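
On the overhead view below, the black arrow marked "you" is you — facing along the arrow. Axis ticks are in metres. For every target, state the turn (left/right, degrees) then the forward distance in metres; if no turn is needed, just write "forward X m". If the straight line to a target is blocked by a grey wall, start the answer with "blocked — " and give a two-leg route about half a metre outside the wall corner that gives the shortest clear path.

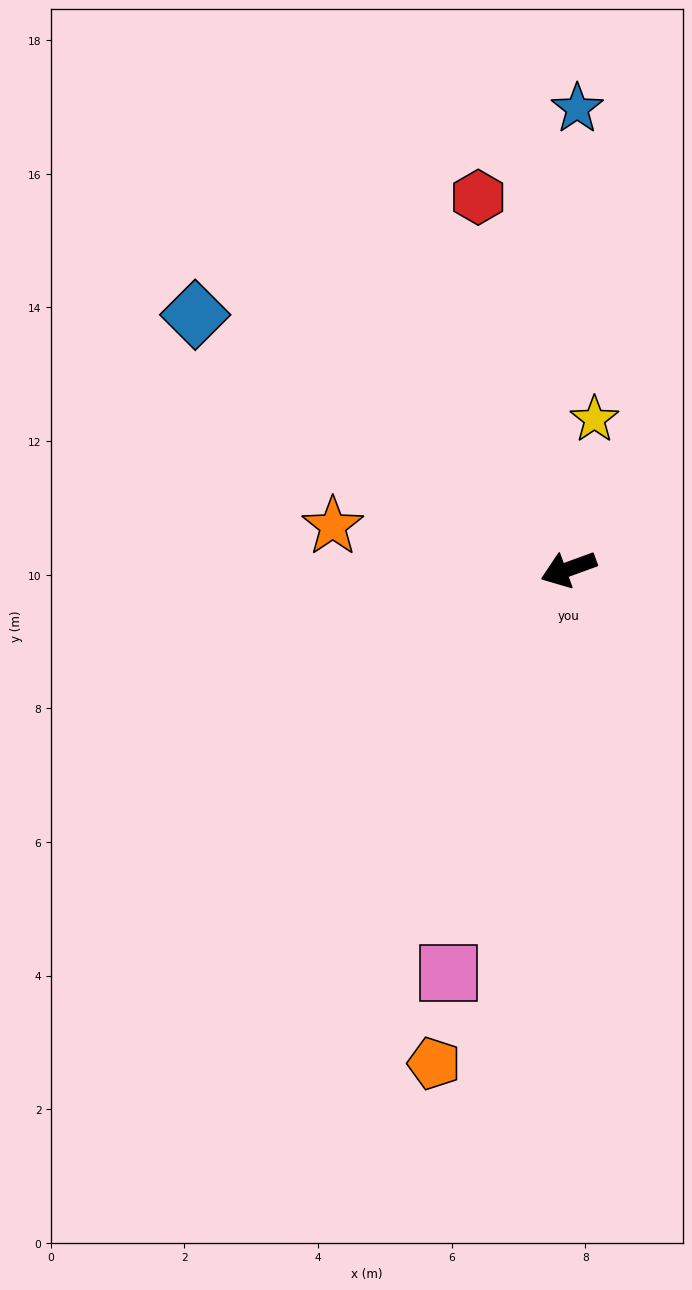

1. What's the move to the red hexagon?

turn right 96°, forward 5.7 m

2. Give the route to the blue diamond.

turn right 54°, forward 6.8 m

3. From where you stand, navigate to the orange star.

turn right 30°, forward 3.6 m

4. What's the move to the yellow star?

turn right 120°, forward 2.3 m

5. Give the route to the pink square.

turn left 53°, forward 6.3 m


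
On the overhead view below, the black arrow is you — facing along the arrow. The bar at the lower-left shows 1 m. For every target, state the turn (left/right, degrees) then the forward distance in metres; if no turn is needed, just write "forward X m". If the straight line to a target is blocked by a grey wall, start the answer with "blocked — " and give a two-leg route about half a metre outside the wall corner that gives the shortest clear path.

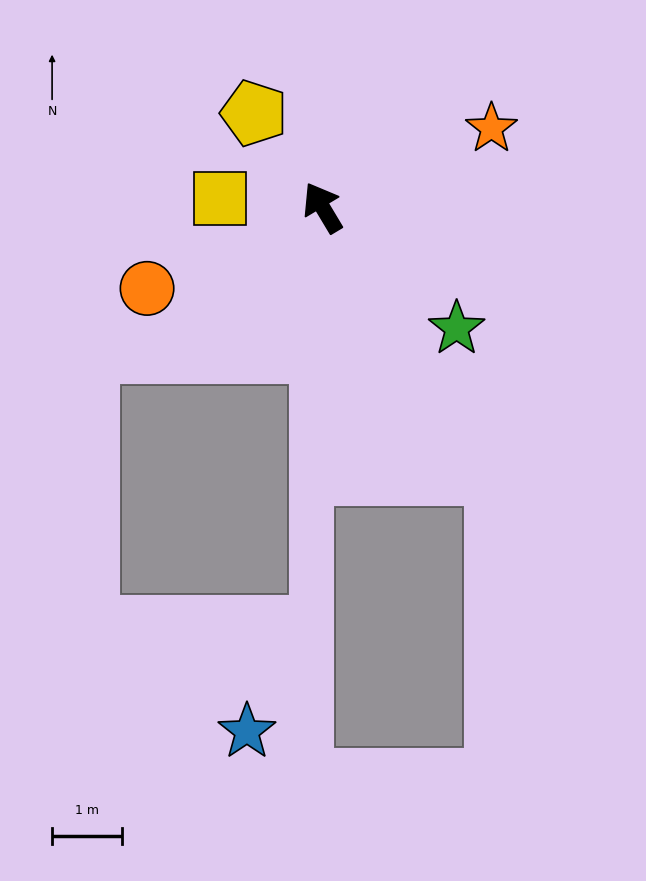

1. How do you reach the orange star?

turn right 96°, forward 2.7 m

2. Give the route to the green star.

turn right 163°, forward 2.6 m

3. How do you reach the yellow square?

turn left 54°, forward 1.5 m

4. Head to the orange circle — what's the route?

turn left 84°, forward 2.8 m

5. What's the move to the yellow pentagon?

turn left 5°, forward 1.7 m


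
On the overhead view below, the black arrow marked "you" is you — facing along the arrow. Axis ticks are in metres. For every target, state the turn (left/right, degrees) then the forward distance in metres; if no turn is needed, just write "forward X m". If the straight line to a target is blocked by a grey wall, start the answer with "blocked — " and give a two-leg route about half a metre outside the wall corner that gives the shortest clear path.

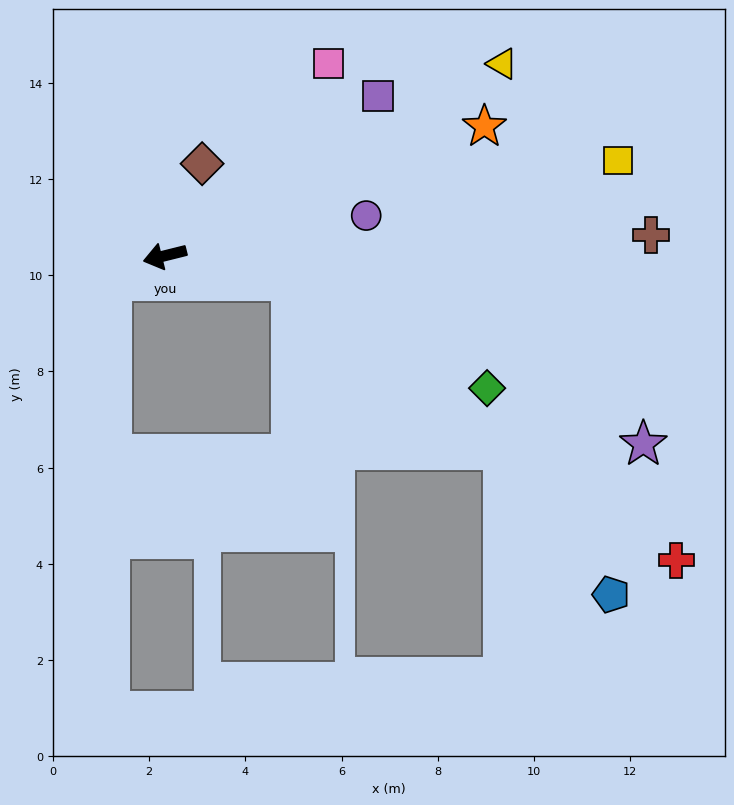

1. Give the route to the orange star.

turn right 172°, forward 7.2 m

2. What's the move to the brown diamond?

turn right 126°, forward 2.1 m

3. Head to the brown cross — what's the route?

turn left 168°, forward 10.1 m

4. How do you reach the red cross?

blocked — turn left 155°, forward 2.7 m, then turn right 25°, forward 9.9 m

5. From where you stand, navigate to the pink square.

turn right 144°, forward 5.2 m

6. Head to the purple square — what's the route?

turn right 157°, forward 5.5 m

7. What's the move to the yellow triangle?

turn right 164°, forward 8.1 m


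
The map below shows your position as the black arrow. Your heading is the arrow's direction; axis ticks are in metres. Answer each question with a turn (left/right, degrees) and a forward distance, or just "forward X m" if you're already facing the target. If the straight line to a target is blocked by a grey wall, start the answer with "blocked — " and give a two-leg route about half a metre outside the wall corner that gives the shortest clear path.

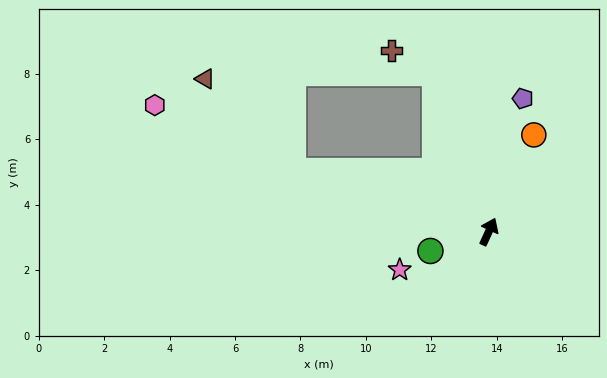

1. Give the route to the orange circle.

forward 3.3 m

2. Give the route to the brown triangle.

blocked — turn left 98°, forward 6.3 m, then turn right 30°, forward 3.9 m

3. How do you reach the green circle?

turn left 133°, forward 1.9 m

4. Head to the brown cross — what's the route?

blocked — turn left 43°, forward 5.1 m, then turn left 45°, forward 1.5 m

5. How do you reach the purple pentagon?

turn left 10°, forward 4.2 m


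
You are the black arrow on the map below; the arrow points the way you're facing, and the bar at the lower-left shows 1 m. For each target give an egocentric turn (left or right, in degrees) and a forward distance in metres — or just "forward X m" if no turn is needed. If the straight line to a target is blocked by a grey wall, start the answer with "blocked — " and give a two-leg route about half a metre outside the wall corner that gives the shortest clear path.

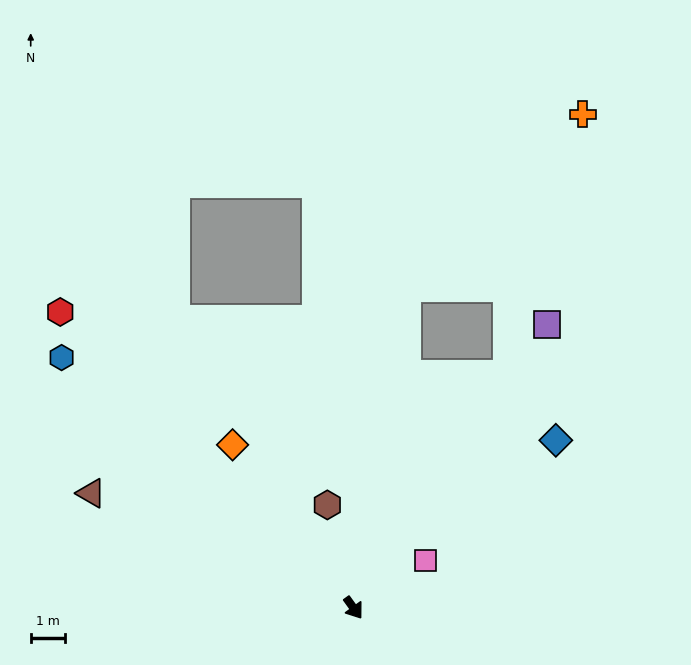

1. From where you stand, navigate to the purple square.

turn left 110°, forward 9.9 m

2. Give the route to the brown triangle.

turn right 149°, forward 8.3 m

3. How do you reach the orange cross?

blocked — turn left 135°, forward 9.4 m, then turn right 36°, forward 7.2 m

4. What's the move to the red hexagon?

turn right 171°, forward 12.0 m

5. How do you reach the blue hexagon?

turn right 166°, forward 11.1 m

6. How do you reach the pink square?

turn left 87°, forward 2.5 m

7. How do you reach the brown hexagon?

turn left 158°, forward 3.1 m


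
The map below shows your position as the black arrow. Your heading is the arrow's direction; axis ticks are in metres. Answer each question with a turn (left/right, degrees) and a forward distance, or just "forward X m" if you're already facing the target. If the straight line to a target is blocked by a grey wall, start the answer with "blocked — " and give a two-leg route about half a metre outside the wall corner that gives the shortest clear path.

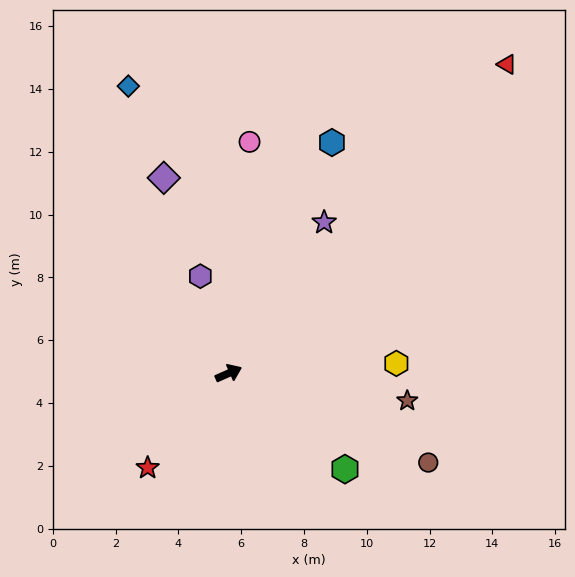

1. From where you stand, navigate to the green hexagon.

turn right 63°, forward 4.8 m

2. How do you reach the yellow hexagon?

turn right 20°, forward 5.4 m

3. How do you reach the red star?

turn right 154°, forward 4.0 m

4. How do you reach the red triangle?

turn left 24°, forward 13.2 m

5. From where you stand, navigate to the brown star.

turn right 33°, forward 5.8 m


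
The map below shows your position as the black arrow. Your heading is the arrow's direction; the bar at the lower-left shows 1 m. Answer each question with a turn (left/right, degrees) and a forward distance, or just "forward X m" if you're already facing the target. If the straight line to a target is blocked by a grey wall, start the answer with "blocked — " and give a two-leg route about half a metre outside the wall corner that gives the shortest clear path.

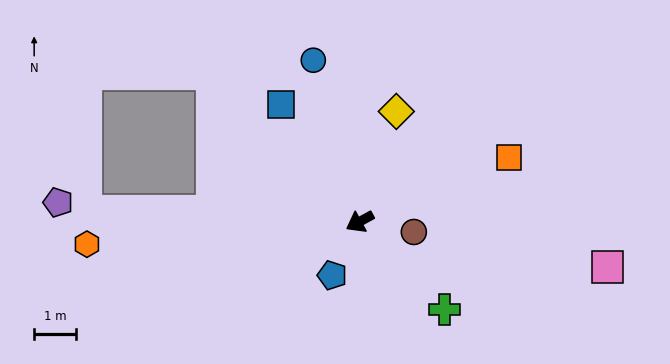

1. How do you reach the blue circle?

turn right 103°, forward 4.0 m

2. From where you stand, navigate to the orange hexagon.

turn right 24°, forward 6.6 m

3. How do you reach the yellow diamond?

turn right 137°, forward 2.8 m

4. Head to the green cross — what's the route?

turn left 105°, forward 2.9 m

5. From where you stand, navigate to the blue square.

turn right 85°, forward 3.4 m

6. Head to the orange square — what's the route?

turn left 175°, forward 3.9 m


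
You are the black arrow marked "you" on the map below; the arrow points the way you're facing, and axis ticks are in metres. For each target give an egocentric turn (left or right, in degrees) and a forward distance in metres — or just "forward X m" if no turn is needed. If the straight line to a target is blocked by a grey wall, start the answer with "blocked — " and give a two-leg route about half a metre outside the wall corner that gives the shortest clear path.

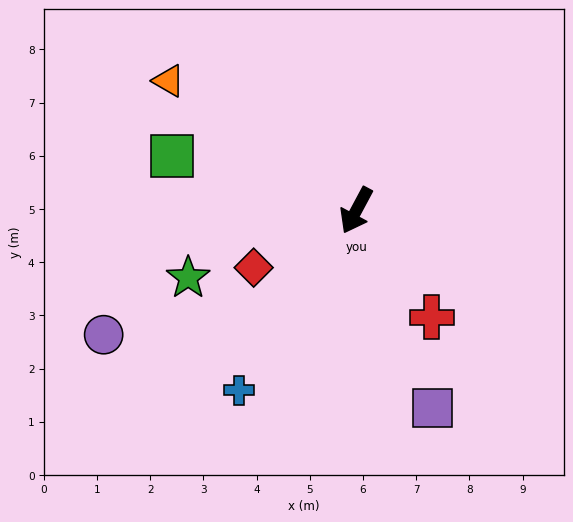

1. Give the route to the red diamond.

turn right 33°, forward 2.2 m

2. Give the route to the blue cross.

turn right 5°, forward 4.0 m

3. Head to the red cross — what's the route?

turn left 63°, forward 2.5 m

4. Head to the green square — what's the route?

turn right 78°, forward 3.6 m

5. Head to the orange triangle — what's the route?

turn right 96°, forward 4.3 m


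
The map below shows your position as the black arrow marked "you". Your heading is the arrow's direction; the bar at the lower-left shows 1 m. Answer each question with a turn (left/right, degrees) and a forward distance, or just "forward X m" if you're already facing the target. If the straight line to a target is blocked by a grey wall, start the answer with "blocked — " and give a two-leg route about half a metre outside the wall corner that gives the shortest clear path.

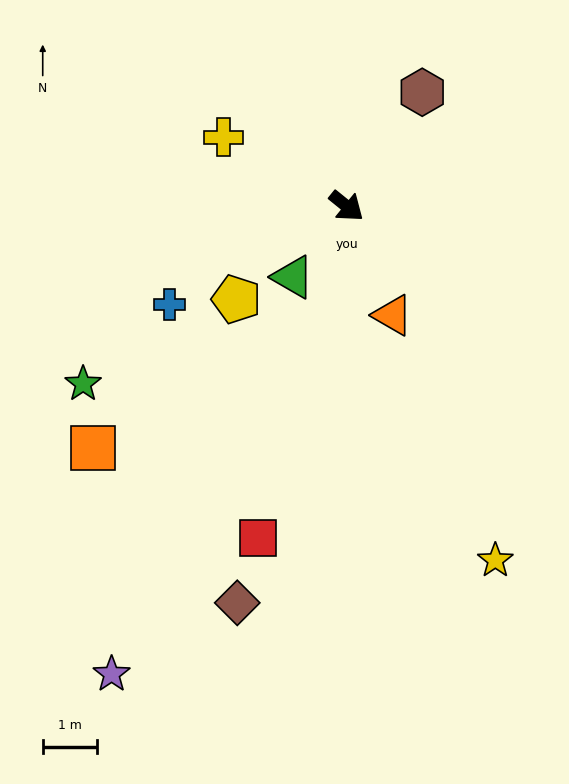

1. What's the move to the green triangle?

turn right 88°, forward 1.6 m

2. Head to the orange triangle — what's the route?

turn right 28°, forward 2.2 m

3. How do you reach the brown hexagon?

turn left 95°, forward 2.5 m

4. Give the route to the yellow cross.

turn right 170°, forward 2.6 m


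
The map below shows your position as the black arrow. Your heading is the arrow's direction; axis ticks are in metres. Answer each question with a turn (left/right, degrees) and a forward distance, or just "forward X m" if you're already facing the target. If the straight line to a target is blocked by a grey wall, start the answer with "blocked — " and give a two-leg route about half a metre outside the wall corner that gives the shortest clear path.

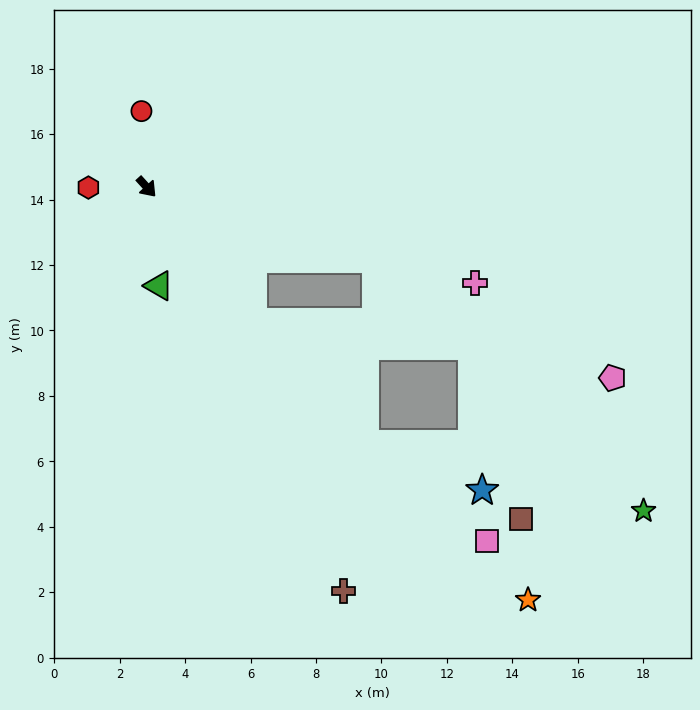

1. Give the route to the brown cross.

turn right 16°, forward 13.7 m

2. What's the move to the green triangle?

turn right 35°, forward 3.0 m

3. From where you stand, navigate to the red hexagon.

turn right 132°, forward 1.8 m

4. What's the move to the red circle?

turn left 142°, forward 2.3 m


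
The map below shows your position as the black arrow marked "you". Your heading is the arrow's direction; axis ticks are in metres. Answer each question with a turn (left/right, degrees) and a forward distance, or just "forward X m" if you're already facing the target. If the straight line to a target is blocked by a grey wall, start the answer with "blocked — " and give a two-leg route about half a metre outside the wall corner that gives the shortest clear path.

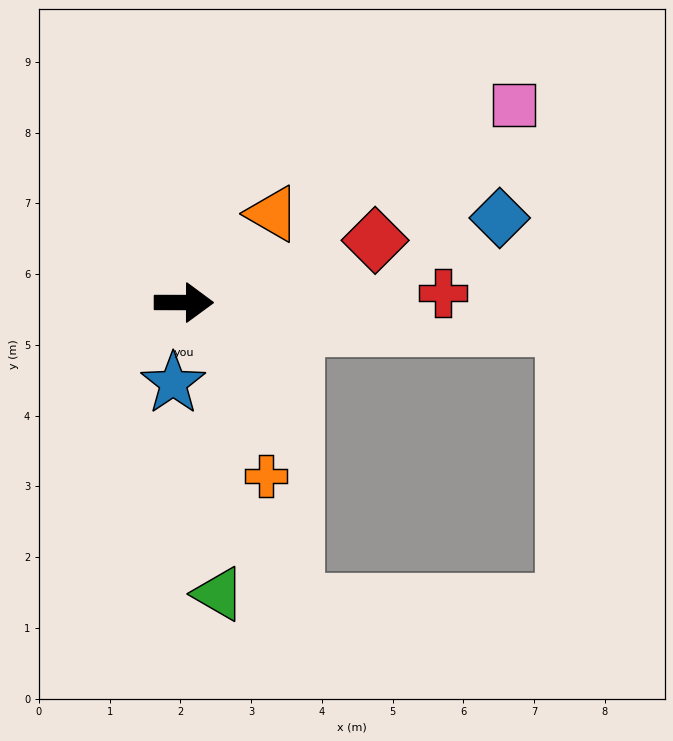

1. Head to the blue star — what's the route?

turn right 97°, forward 1.2 m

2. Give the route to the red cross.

turn left 2°, forward 3.7 m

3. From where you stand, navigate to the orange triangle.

turn left 45°, forward 1.8 m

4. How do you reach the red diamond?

turn left 18°, forward 2.8 m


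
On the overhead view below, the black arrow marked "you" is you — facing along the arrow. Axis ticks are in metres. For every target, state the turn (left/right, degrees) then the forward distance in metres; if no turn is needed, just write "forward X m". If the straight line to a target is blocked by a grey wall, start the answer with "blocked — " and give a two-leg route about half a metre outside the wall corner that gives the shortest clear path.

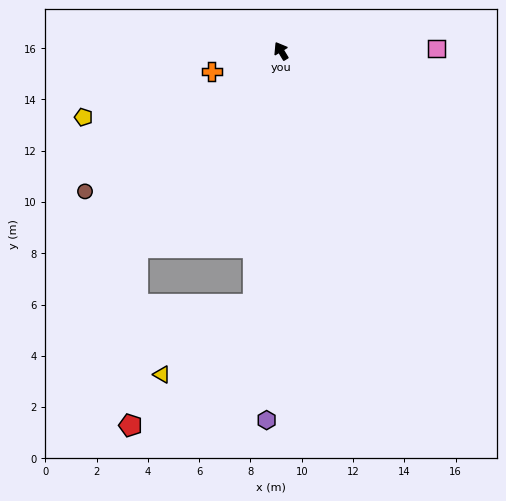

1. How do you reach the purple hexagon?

turn left 147°, forward 14.4 m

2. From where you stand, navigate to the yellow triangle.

blocked — turn left 143°, forward 10.0 m, then turn right 47°, forward 4.5 m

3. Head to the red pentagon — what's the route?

blocked — turn left 113°, forward 9.5 m, then turn left 34°, forward 6.9 m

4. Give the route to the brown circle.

turn left 94°, forward 9.4 m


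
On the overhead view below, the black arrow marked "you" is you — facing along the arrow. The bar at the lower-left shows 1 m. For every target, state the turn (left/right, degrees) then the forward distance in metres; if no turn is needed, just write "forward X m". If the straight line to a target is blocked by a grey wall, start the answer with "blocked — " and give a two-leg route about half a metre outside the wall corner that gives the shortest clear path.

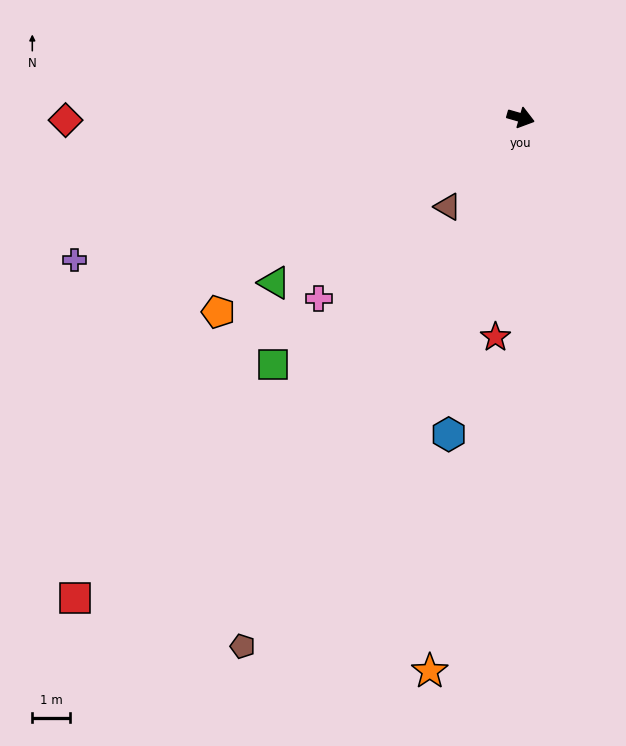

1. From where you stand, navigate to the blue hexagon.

turn right 87°, forward 8.5 m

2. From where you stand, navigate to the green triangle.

turn right 130°, forward 7.8 m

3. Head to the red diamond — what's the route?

turn right 164°, forward 11.9 m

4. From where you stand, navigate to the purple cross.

turn right 146°, forward 12.3 m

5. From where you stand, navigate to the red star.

turn right 81°, forward 5.8 m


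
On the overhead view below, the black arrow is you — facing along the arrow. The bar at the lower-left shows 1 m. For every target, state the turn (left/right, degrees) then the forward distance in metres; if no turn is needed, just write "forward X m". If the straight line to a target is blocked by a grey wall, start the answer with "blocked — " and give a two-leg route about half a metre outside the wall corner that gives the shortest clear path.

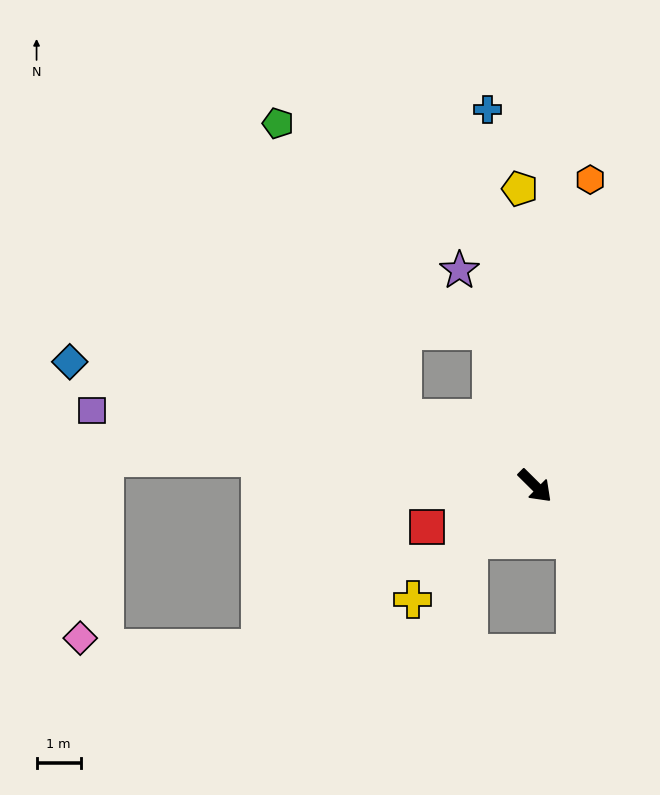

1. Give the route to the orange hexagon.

turn left 125°, forward 7.1 m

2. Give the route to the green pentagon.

blocked — turn right 162°, forward 3.4 m, then turn right 40°, forward 7.3 m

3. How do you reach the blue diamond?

turn right 150°, forward 11.0 m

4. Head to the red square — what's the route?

turn right 115°, forward 2.6 m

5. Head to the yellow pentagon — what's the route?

turn left 138°, forward 6.8 m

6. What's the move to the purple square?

turn right 145°, forward 10.2 m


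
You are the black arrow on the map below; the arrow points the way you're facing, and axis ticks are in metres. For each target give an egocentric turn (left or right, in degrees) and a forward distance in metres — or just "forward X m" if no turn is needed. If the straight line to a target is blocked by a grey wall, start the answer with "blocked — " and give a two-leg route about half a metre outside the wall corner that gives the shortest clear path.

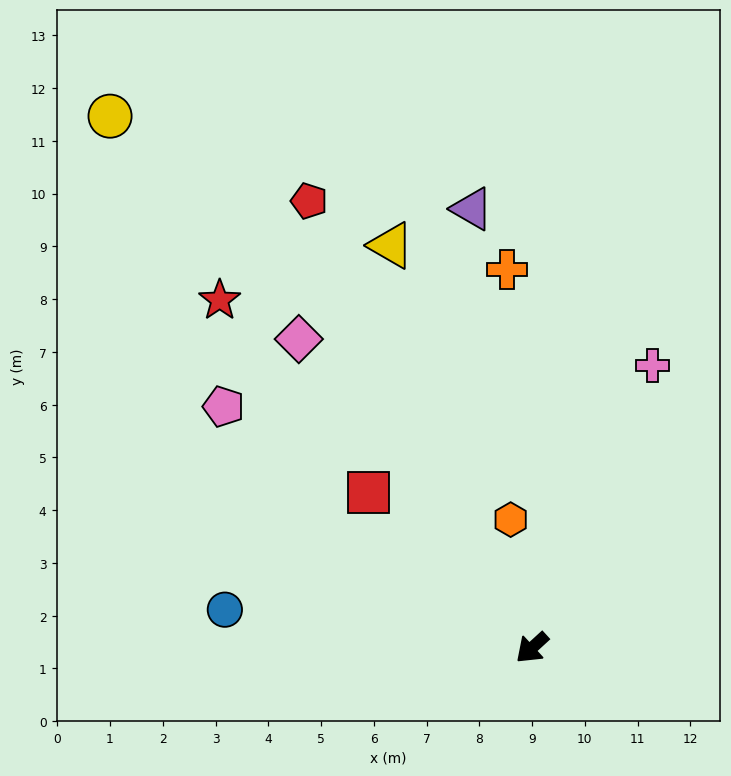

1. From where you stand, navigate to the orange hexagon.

turn right 123°, forward 2.5 m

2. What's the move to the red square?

turn right 86°, forward 4.3 m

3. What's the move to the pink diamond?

turn right 95°, forward 7.3 m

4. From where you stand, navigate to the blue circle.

turn right 50°, forward 5.9 m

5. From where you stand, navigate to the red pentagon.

turn right 106°, forward 9.5 m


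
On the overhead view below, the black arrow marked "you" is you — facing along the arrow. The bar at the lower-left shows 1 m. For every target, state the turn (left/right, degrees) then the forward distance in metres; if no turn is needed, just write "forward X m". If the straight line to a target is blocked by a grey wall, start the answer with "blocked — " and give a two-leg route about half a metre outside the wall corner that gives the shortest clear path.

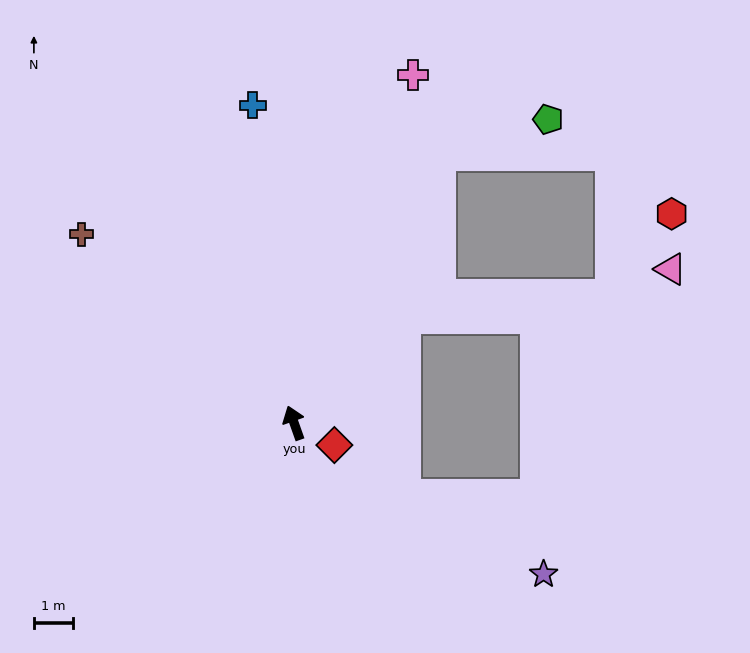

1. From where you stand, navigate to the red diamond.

turn right 138°, forward 1.2 m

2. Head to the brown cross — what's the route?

turn left 29°, forward 7.2 m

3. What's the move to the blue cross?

turn right 12°, forward 8.1 m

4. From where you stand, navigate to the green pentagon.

blocked — turn right 48°, forward 7.7 m, then turn right 44°, forward 2.9 m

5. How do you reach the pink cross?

turn right 38°, forward 9.3 m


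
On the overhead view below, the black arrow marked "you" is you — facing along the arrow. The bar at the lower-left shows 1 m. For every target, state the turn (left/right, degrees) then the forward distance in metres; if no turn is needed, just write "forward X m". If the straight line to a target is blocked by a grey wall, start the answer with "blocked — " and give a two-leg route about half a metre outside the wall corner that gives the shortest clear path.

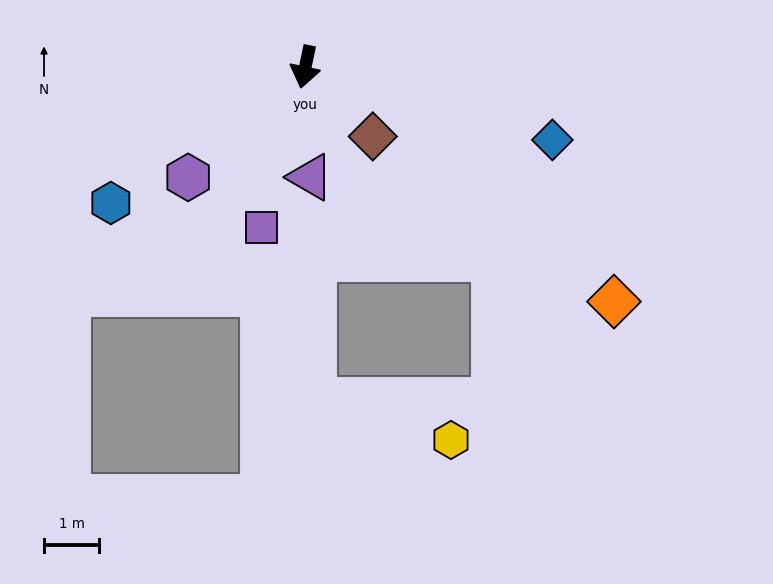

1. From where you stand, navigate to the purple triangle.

turn left 14°, forward 2.0 m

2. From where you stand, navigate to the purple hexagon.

turn right 35°, forward 2.9 m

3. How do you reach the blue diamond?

turn left 85°, forward 4.7 m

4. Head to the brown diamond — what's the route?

turn left 56°, forward 1.8 m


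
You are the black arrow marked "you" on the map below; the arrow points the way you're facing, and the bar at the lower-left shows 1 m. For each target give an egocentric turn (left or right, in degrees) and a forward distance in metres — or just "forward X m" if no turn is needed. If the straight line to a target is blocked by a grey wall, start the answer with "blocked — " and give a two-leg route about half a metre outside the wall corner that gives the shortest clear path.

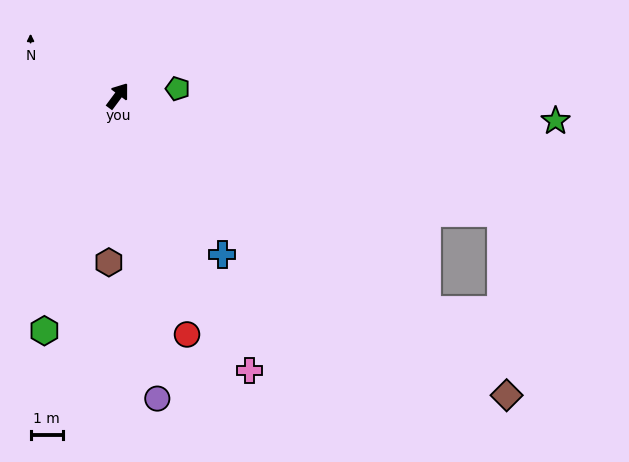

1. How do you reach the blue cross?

turn right 110°, forward 5.9 m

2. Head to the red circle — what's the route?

turn right 127°, forward 7.7 m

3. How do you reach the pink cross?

turn right 118°, forward 9.4 m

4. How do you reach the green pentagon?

turn right 47°, forward 1.9 m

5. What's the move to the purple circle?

turn right 136°, forward 9.4 m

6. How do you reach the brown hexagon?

turn right 146°, forward 5.1 m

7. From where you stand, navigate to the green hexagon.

turn right 161°, forward 7.6 m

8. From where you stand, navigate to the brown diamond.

turn right 91°, forward 15.1 m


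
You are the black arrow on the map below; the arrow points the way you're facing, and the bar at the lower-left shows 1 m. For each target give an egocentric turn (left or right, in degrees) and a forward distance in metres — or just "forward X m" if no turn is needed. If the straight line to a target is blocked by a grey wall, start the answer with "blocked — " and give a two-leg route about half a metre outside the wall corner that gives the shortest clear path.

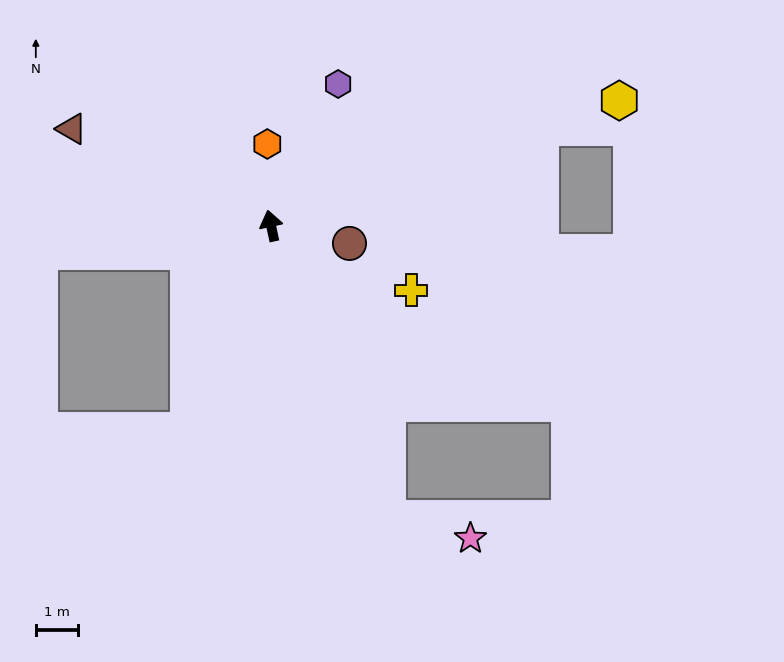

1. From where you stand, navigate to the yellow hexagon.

turn right 82°, forward 8.8 m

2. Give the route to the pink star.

blocked — turn right 170°, forward 7.5 m, then turn left 54°, forward 2.0 m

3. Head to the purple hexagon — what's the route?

turn right 37°, forward 3.7 m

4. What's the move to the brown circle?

turn right 115°, forward 1.9 m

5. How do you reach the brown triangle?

turn left 52°, forward 5.3 m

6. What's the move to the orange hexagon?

turn right 10°, forward 2.0 m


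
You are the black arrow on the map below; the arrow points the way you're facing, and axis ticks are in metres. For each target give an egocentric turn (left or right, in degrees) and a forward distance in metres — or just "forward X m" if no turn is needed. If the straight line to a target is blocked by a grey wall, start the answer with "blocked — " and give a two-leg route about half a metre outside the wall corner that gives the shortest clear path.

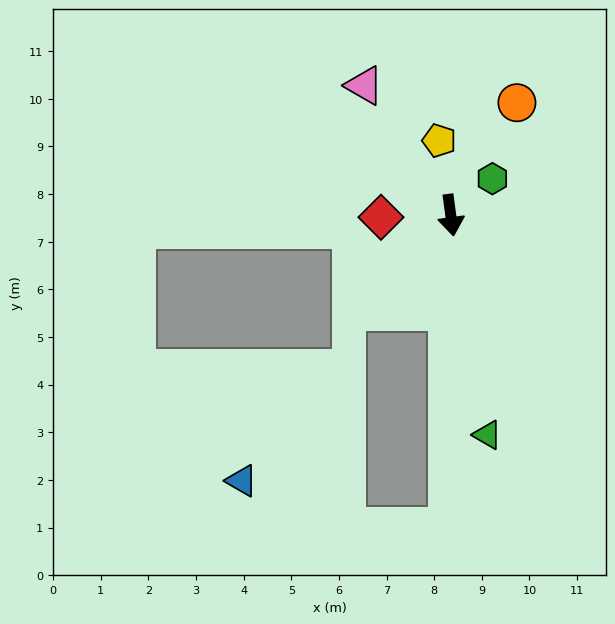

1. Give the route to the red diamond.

turn right 96°, forward 1.5 m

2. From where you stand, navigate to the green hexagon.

turn left 124°, forward 1.2 m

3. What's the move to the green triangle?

forward 4.7 m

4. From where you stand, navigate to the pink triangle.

turn right 154°, forward 3.3 m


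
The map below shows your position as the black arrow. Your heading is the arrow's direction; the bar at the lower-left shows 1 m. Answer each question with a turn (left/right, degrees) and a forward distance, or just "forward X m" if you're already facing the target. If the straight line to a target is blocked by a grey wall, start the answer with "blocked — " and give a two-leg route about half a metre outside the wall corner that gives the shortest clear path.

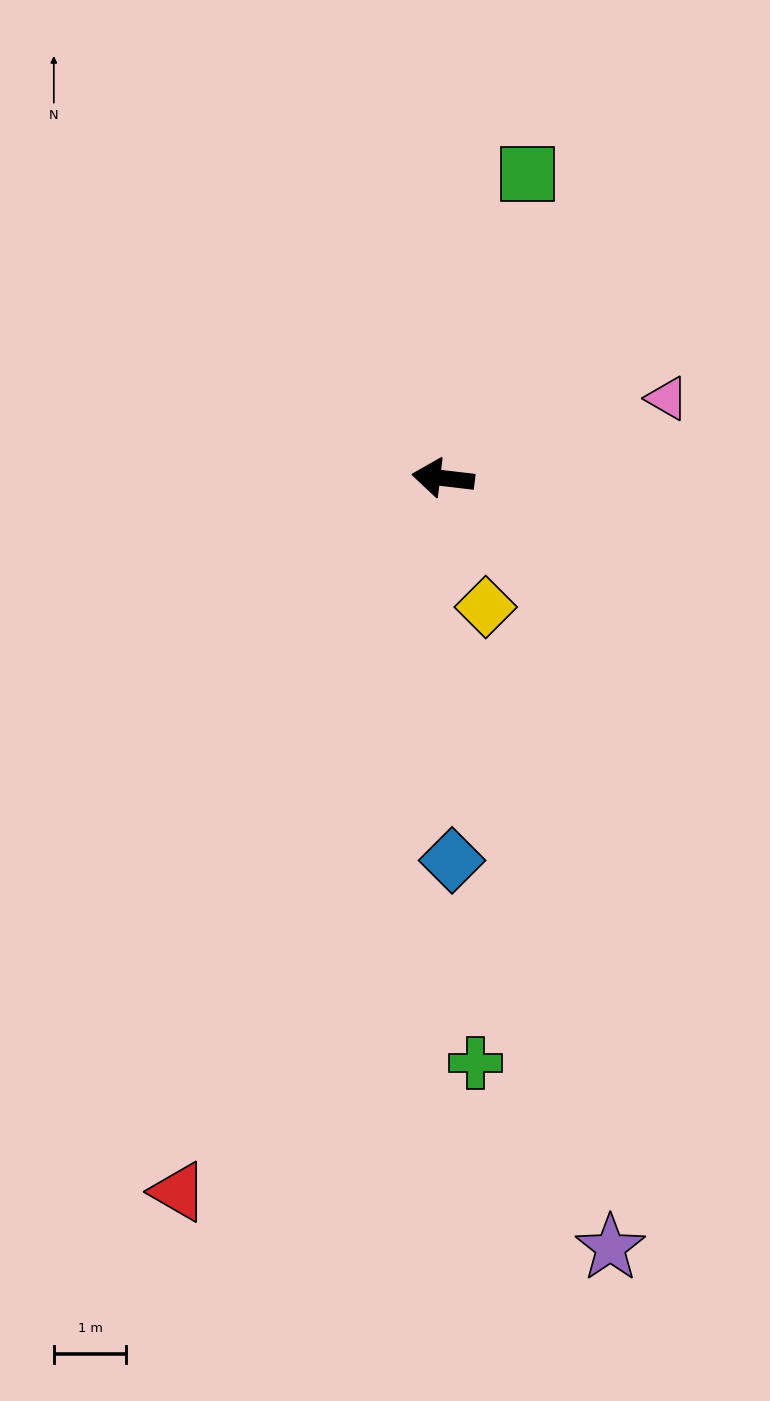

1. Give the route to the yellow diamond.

turn left 115°, forward 1.9 m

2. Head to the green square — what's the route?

turn right 99°, forward 4.3 m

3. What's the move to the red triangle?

turn left 76°, forward 10.5 m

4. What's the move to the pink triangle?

turn right 154°, forward 3.3 m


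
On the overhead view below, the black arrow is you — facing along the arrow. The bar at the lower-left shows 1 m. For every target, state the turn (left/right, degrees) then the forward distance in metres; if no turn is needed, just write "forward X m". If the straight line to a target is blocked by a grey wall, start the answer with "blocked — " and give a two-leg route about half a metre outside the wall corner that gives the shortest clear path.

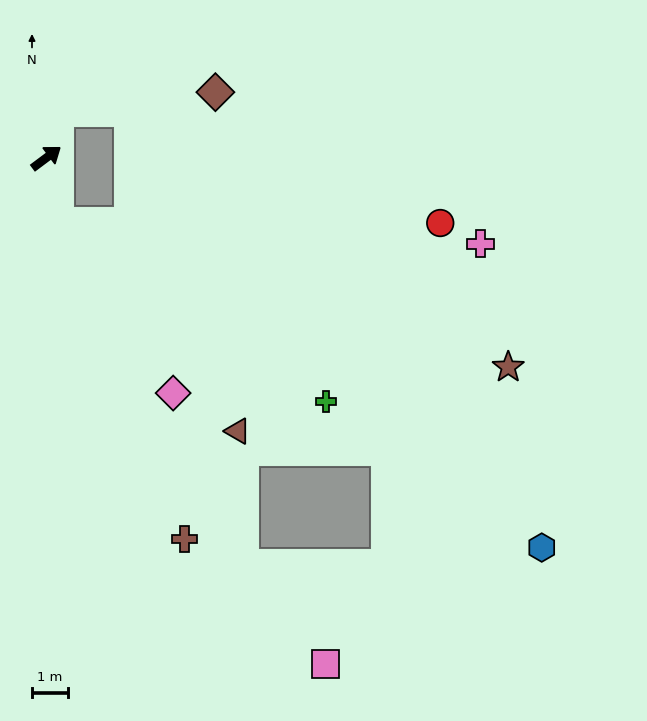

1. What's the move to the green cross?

blocked — turn right 116°, forward 1.8 m, then turn left 45°, forward 9.0 m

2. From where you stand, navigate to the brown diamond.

blocked — turn left 38°, forward 1.3 m, then turn right 68°, forward 4.4 m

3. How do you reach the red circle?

blocked — turn right 116°, forward 1.8 m, then turn left 79°, forward 10.6 m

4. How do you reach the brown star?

blocked — turn right 116°, forward 1.8 m, then turn left 61°, forward 13.2 m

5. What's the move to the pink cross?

blocked — turn right 116°, forward 1.8 m, then turn left 76°, forward 11.8 m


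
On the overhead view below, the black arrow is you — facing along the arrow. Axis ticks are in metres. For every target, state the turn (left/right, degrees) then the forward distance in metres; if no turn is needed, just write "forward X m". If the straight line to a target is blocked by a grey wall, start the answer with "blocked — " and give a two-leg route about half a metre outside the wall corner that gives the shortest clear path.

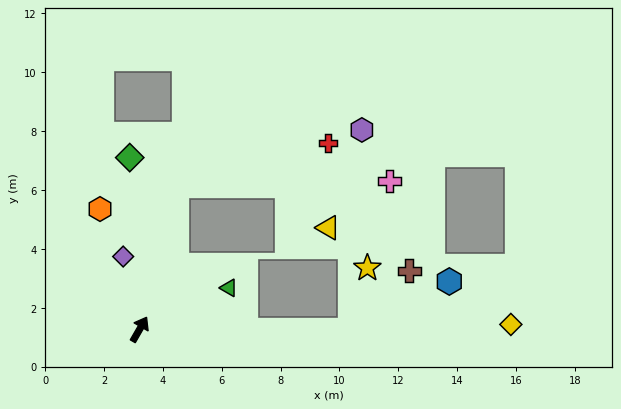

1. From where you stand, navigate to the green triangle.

turn right 35°, forward 3.3 m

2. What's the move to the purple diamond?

turn left 43°, forward 2.5 m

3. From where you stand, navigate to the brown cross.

blocked — turn right 60°, forward 7.2 m, then turn left 45°, forward 2.8 m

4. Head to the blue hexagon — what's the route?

blocked — turn right 60°, forward 7.2 m, then turn left 26°, forward 3.7 m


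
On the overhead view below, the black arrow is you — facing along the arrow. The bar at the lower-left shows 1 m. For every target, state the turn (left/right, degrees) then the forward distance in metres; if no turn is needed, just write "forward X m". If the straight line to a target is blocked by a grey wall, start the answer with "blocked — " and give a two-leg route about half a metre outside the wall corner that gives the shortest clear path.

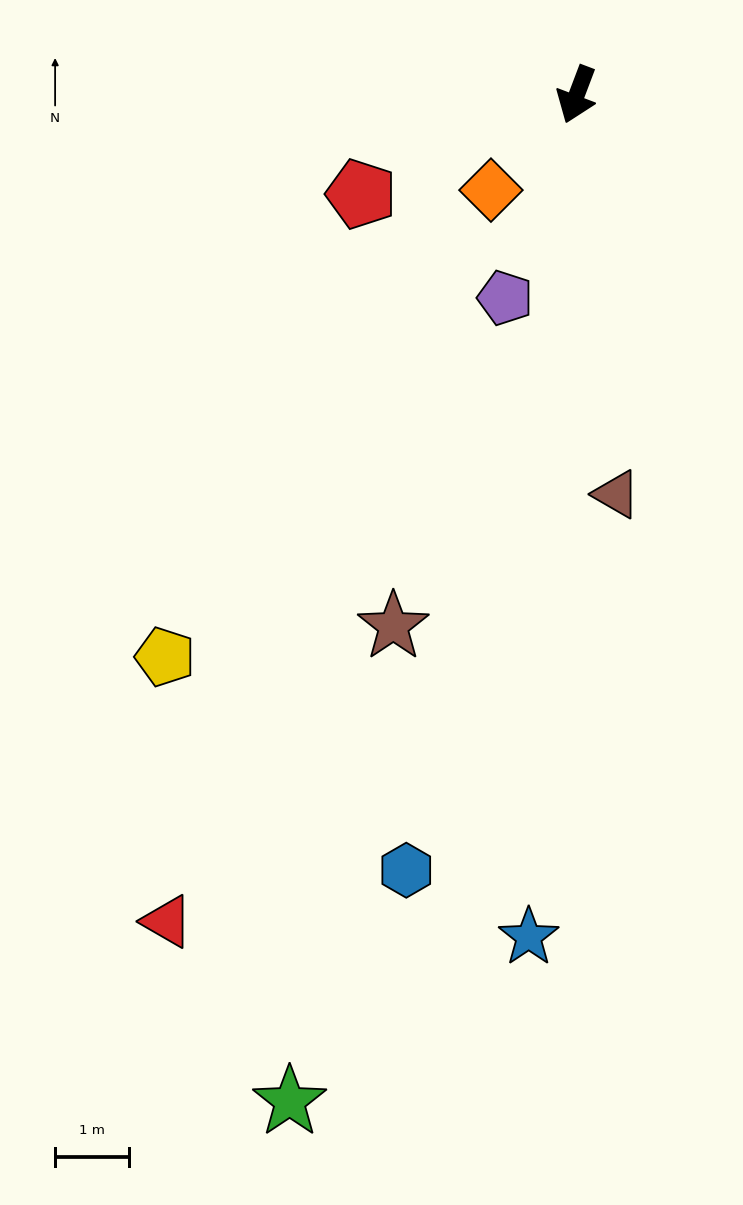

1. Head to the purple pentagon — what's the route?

forward 2.9 m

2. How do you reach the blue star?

turn left 17°, forward 11.4 m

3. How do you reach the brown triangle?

turn left 26°, forward 5.4 m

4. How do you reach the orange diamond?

turn right 21°, forward 1.7 m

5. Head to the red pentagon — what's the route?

turn right 45°, forward 3.2 m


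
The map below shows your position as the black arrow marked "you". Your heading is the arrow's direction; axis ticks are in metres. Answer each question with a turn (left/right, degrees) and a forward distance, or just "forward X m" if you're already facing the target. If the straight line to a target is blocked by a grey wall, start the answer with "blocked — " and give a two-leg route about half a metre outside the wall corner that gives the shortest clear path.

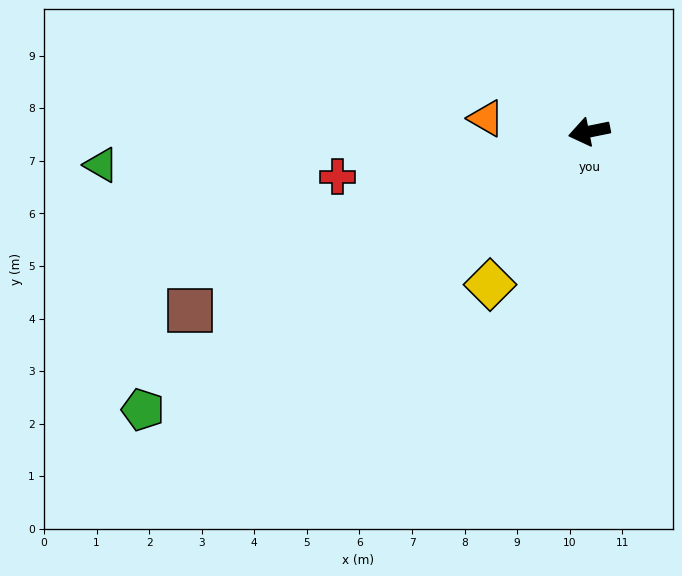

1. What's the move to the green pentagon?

turn left 20°, forward 10.0 m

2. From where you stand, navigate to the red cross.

forward 4.9 m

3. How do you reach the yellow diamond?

turn left 46°, forward 3.5 m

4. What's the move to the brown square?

turn left 13°, forward 8.3 m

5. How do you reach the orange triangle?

turn right 19°, forward 2.0 m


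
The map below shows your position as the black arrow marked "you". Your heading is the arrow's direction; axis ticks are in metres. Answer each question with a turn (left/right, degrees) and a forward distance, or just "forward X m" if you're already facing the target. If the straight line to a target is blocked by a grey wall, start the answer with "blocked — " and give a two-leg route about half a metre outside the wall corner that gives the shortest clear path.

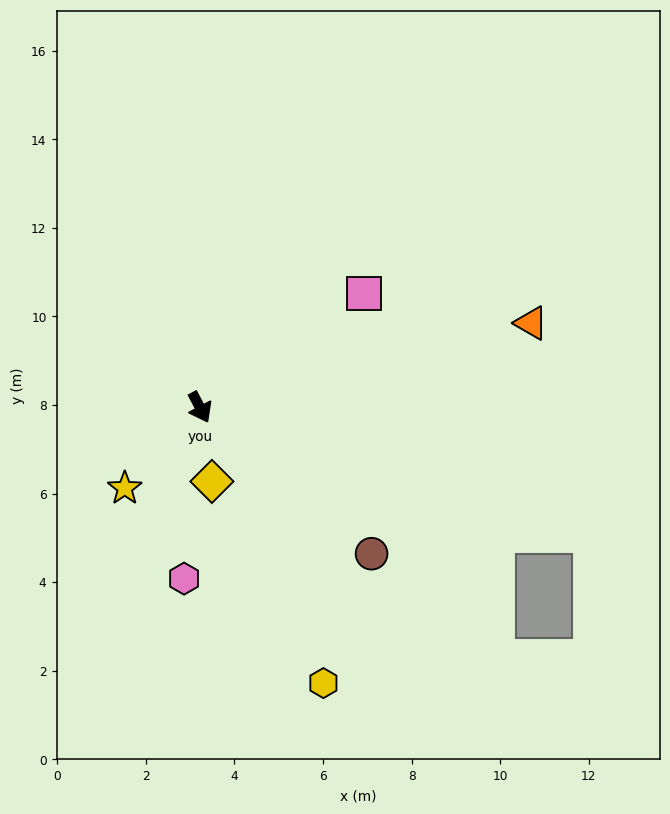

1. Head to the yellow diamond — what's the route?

turn right 19°, forward 1.7 m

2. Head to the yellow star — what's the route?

turn right 71°, forward 2.5 m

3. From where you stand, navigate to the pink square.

turn left 97°, forward 4.5 m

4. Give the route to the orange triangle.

turn left 76°, forward 7.7 m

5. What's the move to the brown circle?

turn left 22°, forward 5.1 m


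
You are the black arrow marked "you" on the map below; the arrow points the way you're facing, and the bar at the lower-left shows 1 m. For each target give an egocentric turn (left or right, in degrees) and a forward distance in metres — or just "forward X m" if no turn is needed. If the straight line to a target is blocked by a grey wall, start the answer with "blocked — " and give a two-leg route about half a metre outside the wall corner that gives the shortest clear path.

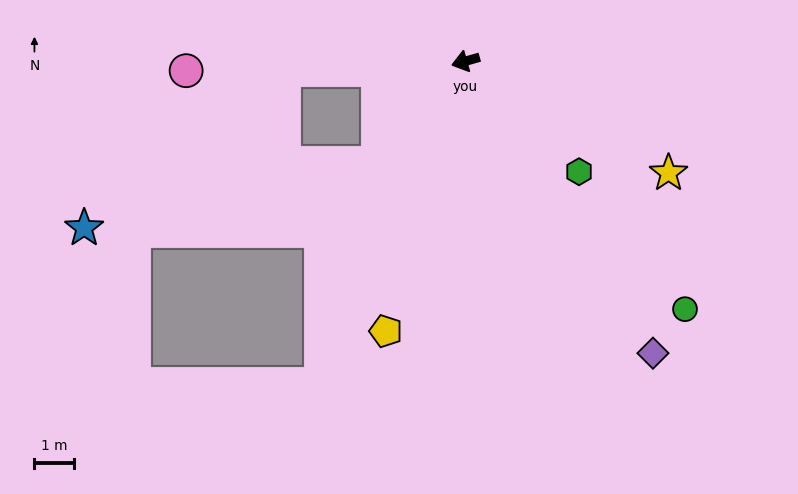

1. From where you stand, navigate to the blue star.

blocked — turn left 33°, forward 3.4 m, then turn right 36°, forward 7.7 m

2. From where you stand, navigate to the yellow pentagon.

turn left 58°, forward 7.2 m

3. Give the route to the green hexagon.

turn left 120°, forward 4.0 m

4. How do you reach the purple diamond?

turn left 107°, forward 8.9 m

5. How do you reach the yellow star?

turn left 135°, forward 5.9 m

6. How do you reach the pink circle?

turn right 14°, forward 7.1 m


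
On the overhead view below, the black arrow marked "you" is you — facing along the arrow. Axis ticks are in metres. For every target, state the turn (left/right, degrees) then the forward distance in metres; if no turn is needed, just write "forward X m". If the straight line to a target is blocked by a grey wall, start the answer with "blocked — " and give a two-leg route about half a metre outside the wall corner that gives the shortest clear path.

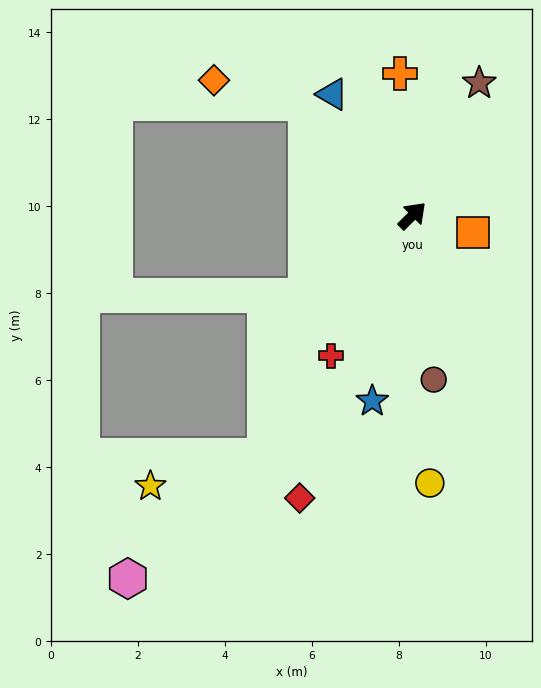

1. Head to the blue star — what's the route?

turn right 147°, forward 4.4 m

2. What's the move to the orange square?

turn right 61°, forward 1.4 m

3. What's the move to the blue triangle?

turn left 79°, forward 3.3 m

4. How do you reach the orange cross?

turn left 50°, forward 3.3 m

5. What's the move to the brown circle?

turn right 127°, forward 3.8 m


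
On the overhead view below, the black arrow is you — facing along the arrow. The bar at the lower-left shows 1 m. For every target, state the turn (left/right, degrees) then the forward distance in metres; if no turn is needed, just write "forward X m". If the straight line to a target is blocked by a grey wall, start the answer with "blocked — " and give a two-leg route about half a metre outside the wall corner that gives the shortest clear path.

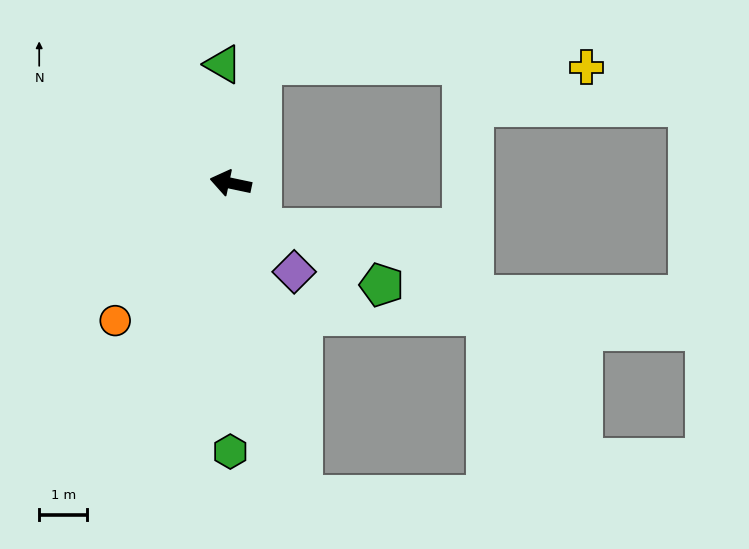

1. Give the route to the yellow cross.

blocked — turn right 92°, forward 2.5 m, then turn right 77°, forward 6.8 m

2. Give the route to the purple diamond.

turn left 138°, forward 2.3 m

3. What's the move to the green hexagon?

turn left 102°, forward 5.6 m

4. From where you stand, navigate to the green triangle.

turn right 74°, forward 2.5 m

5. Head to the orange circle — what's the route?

turn left 62°, forward 3.7 m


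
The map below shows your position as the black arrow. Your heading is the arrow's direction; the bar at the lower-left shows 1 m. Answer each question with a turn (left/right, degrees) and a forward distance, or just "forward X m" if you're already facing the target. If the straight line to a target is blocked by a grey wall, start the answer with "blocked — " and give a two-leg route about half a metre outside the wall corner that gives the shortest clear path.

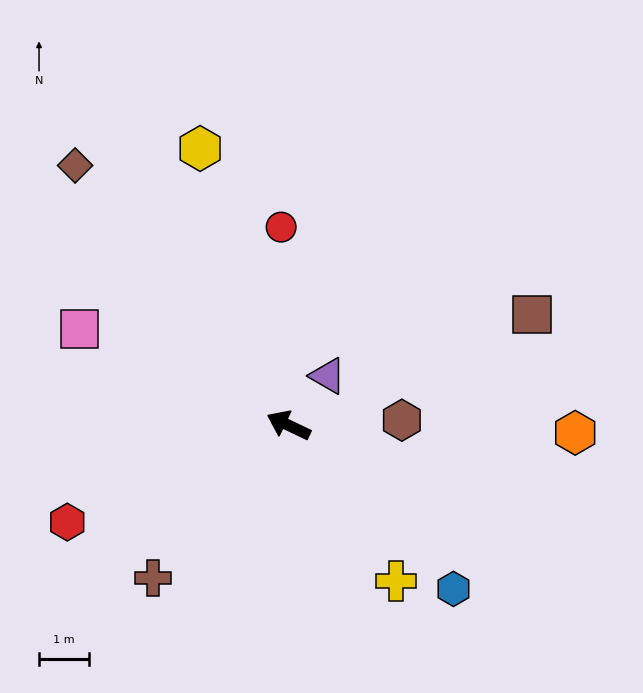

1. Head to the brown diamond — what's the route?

turn right 25°, forward 6.7 m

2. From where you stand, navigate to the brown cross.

turn left 74°, forward 4.1 m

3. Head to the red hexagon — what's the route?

turn left 49°, forward 4.8 m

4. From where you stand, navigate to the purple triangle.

turn right 103°, forward 1.3 m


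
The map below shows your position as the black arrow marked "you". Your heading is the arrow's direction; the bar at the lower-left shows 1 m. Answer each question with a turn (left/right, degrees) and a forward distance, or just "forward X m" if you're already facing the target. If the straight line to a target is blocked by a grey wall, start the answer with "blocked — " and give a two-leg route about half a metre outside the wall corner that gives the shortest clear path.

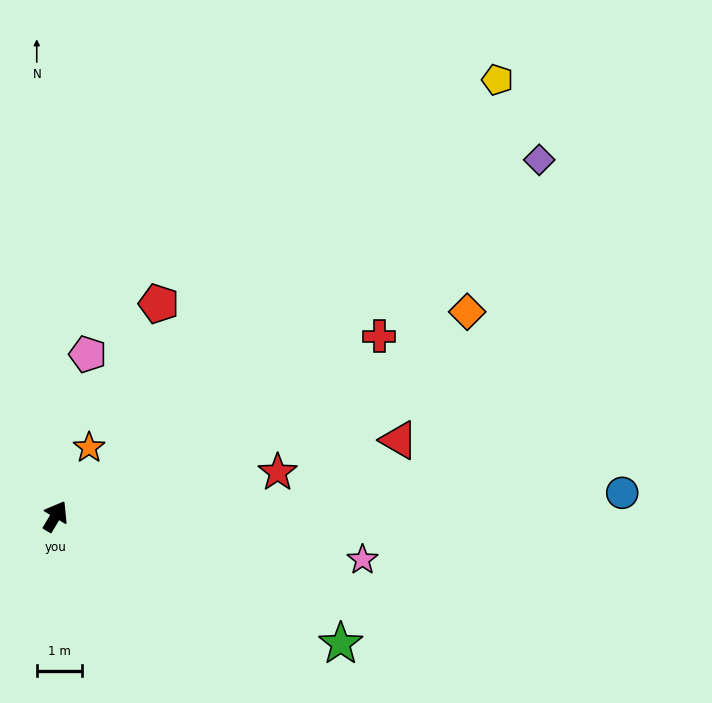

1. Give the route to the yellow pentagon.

turn right 15°, forward 13.7 m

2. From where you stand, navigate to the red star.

turn right 48°, forward 5.0 m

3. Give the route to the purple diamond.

turn right 23°, forward 13.2 m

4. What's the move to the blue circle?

turn right 57°, forward 12.5 m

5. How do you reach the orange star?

turn left 5°, forward 1.7 m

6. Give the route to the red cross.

turn right 30°, forward 8.2 m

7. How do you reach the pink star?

turn right 67°, forward 6.8 m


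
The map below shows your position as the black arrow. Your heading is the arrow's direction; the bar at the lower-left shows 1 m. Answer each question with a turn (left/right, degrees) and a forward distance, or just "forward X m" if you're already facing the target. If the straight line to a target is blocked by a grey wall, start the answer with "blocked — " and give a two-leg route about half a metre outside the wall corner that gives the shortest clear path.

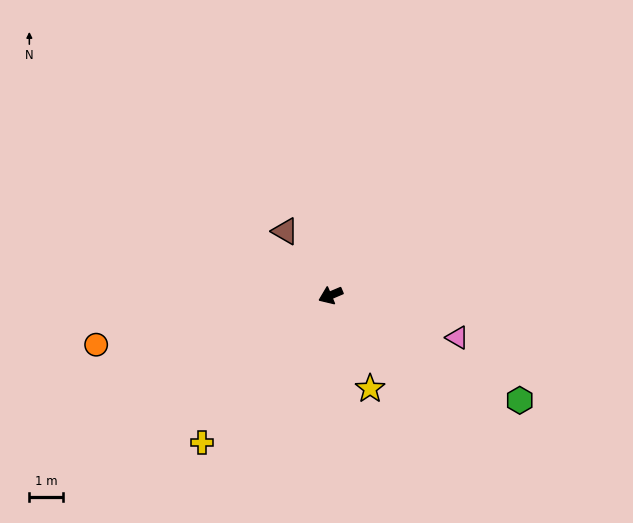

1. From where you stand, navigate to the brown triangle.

turn right 78°, forward 2.3 m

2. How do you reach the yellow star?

turn left 90°, forward 3.0 m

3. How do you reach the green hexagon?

turn left 128°, forward 6.5 m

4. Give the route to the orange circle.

turn right 11°, forward 7.2 m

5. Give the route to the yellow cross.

turn left 26°, forward 5.8 m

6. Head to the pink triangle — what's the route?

turn left 139°, forward 4.0 m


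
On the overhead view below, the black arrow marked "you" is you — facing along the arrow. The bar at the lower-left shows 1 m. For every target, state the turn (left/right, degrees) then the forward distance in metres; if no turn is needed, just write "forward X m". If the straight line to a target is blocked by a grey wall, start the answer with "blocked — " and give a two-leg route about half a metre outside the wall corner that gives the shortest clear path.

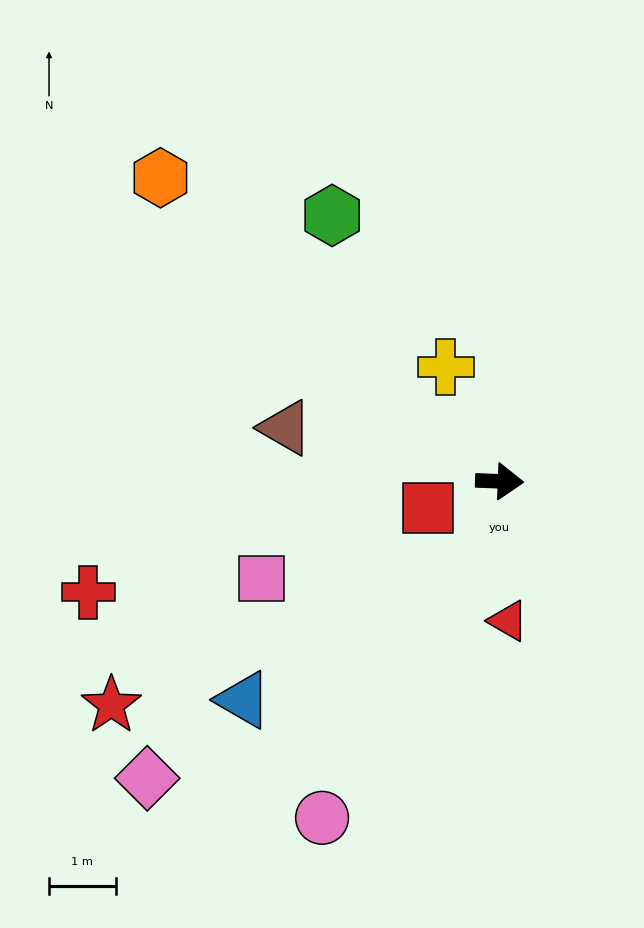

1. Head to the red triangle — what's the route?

turn right 84°, forward 2.1 m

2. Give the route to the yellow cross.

turn left 117°, forward 1.9 m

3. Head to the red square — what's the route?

turn right 158°, forward 1.1 m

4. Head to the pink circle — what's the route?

turn right 116°, forward 5.7 m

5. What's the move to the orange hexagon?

turn left 140°, forward 6.8 m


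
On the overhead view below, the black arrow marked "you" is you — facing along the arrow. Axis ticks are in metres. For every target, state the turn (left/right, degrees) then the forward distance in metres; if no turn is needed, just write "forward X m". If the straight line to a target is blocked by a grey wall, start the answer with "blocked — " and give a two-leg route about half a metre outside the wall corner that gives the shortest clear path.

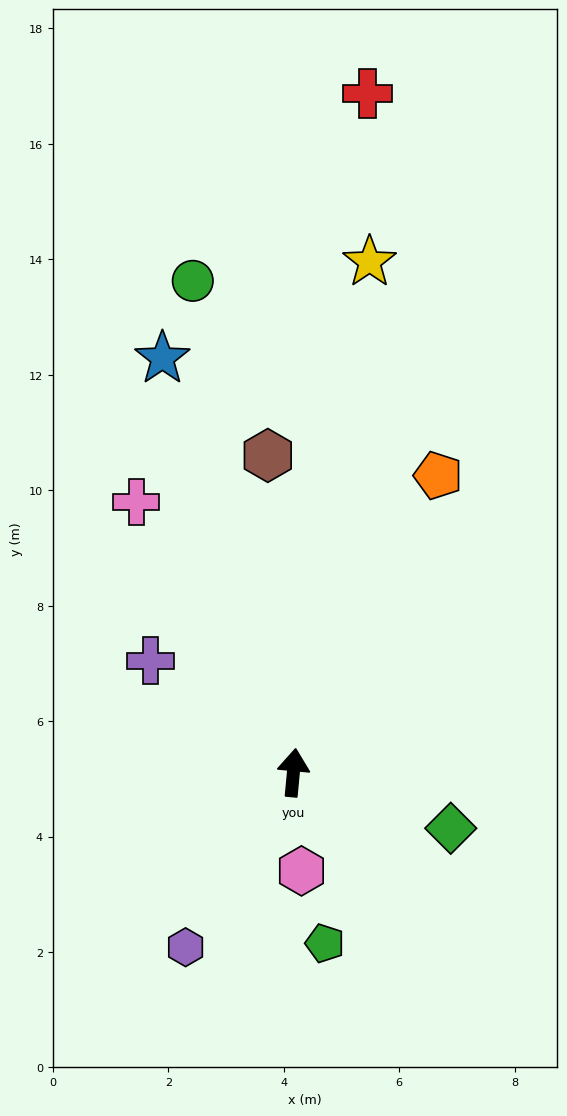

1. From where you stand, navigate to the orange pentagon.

turn right 21°, forward 5.7 m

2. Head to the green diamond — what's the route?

turn right 104°, forward 2.9 m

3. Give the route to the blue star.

turn left 23°, forward 7.5 m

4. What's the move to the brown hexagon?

turn left 10°, forward 5.5 m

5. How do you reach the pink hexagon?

turn right 170°, forward 1.7 m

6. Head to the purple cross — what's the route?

turn left 57°, forward 3.1 m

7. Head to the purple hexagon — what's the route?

turn left 154°, forward 3.6 m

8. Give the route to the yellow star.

turn right 3°, forward 8.9 m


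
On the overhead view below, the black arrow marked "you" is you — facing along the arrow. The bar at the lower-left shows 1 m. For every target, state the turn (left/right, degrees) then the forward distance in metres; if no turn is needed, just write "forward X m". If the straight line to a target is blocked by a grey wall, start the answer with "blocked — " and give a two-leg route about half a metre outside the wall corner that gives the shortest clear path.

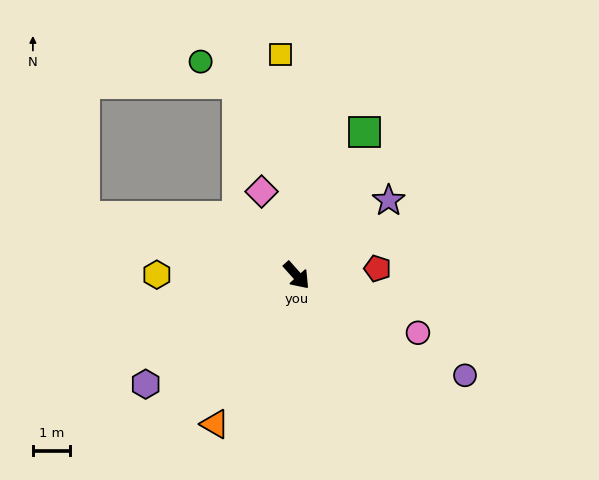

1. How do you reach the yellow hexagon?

turn right 132°, forward 3.8 m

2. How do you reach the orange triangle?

turn right 71°, forward 4.6 m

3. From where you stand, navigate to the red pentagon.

turn left 53°, forward 2.2 m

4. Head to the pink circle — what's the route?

turn left 23°, forward 3.6 m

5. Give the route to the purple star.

turn left 87°, forward 3.2 m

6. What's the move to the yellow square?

turn left 142°, forward 6.0 m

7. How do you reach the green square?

turn left 113°, forward 4.3 m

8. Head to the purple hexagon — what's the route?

turn right 96°, forward 5.0 m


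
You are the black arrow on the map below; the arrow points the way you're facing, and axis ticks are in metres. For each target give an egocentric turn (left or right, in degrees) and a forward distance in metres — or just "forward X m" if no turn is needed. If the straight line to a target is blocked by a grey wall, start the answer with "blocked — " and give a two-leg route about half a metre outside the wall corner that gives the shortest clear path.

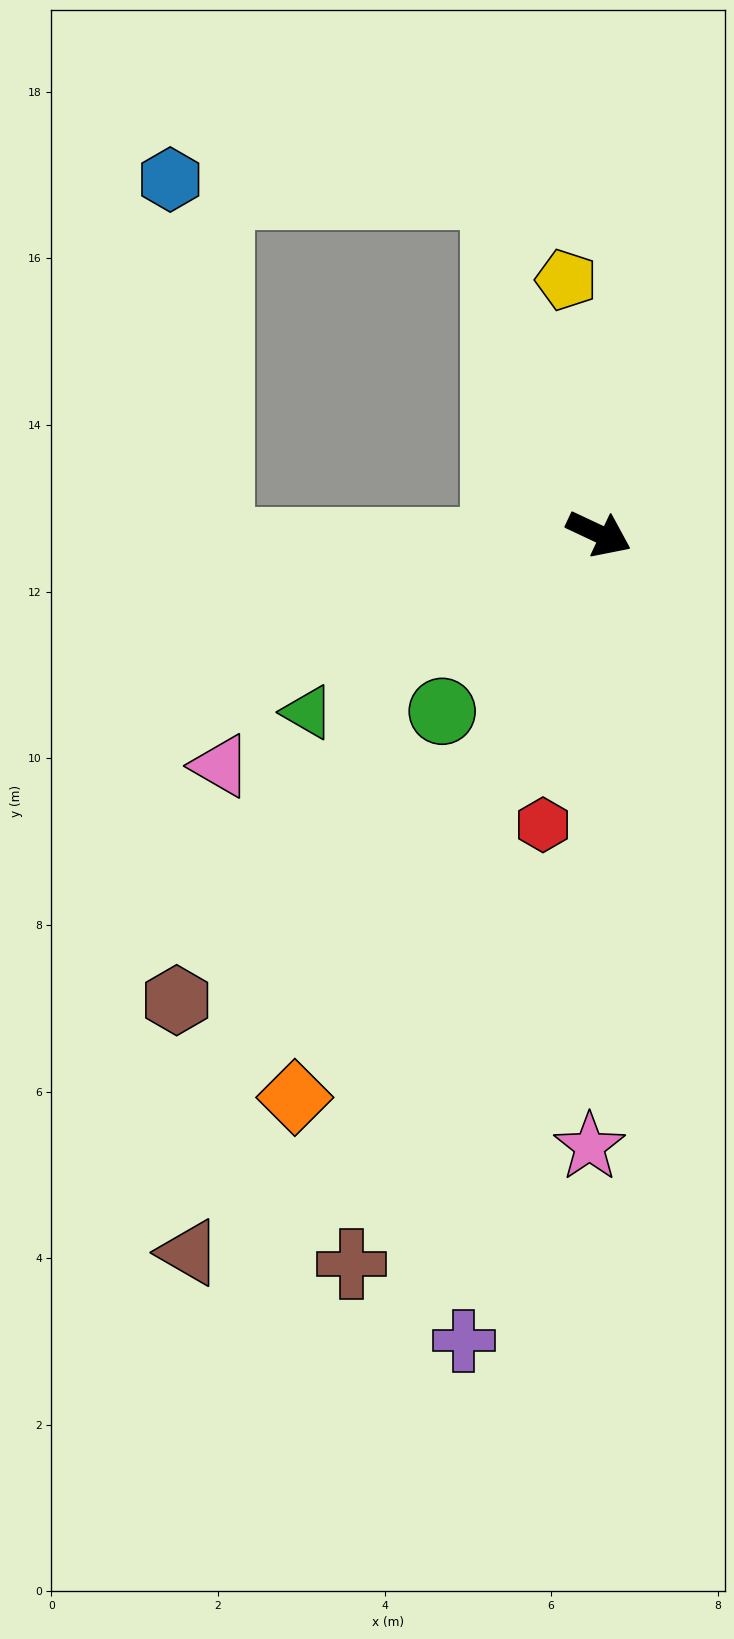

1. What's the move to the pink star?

turn right 66°, forward 7.4 m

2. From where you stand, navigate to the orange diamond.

turn right 93°, forward 7.7 m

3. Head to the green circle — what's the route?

turn right 106°, forward 2.8 m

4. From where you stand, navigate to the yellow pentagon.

turn left 122°, forward 3.1 m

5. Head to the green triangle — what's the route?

turn right 123°, forward 4.1 m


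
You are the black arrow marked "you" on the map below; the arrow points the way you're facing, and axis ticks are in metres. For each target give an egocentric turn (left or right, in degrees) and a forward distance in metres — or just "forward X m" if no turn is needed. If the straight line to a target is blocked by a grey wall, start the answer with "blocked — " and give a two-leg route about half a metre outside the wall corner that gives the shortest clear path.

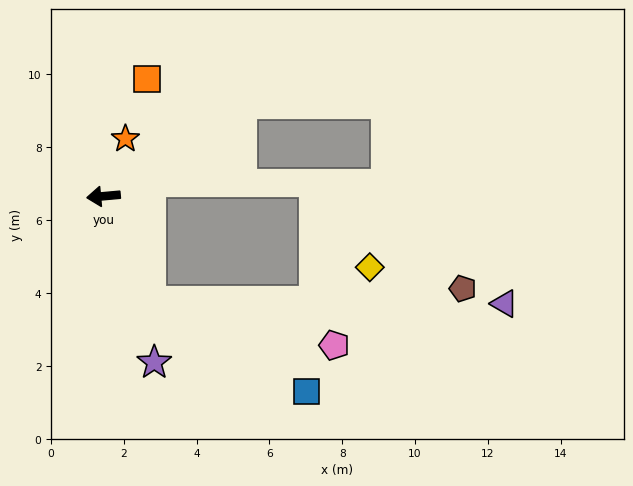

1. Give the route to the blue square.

blocked — turn left 109°, forward 3.2 m, then turn left 36°, forward 4.9 m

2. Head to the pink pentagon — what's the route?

blocked — turn left 109°, forward 3.2 m, then turn left 53°, forward 5.2 m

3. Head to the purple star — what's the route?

turn left 102°, forward 4.8 m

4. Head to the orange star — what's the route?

turn right 116°, forward 1.7 m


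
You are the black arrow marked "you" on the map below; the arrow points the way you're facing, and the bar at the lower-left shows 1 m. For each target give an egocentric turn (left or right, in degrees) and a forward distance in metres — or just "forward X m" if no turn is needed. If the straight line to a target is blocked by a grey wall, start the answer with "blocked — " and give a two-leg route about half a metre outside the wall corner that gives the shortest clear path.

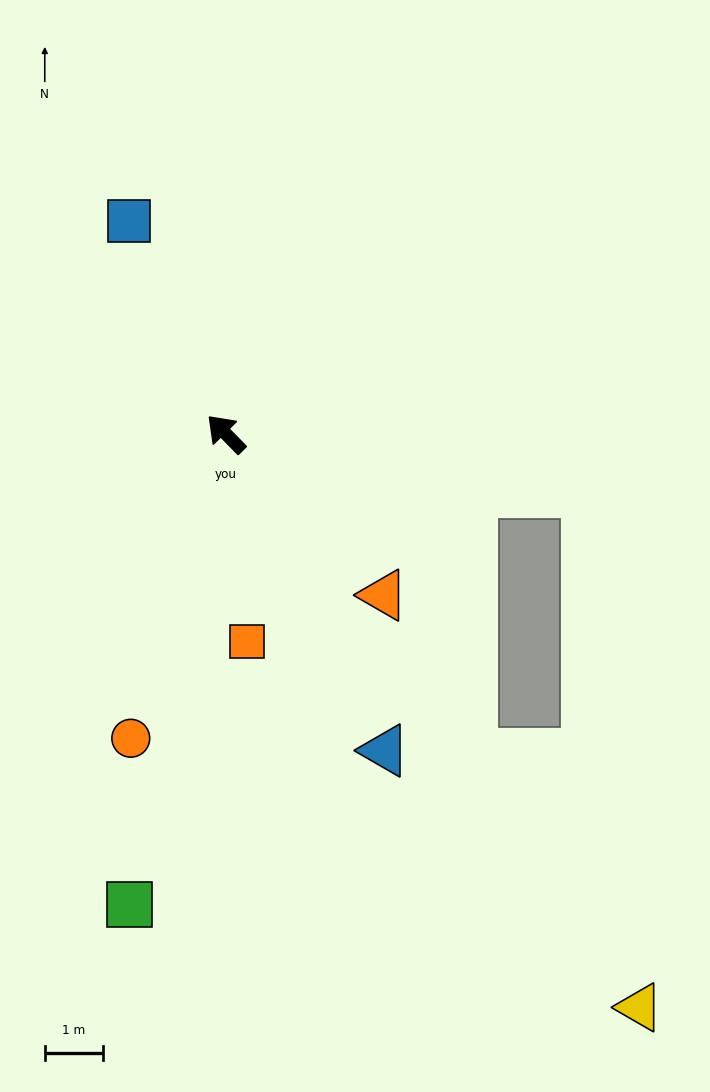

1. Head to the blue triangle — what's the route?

turn left 162°, forward 6.0 m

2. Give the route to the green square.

turn left 124°, forward 8.2 m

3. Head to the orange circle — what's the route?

turn left 118°, forward 5.4 m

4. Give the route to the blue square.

turn right 20°, forward 4.0 m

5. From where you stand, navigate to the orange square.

turn left 141°, forward 3.6 m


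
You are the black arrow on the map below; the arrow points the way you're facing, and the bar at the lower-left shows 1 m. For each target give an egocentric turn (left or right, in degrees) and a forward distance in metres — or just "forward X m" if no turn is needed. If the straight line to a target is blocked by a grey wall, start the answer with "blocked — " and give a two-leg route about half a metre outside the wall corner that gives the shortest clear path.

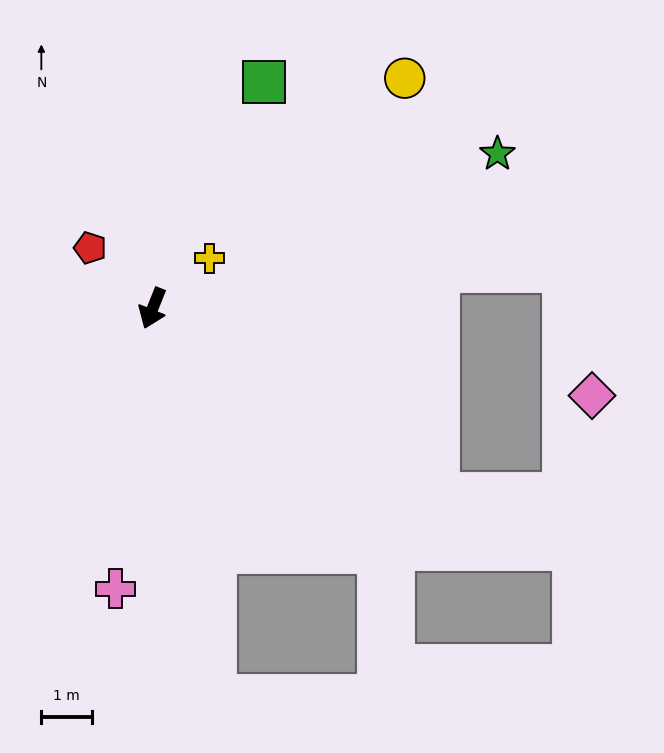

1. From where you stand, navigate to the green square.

turn left 175°, forward 5.0 m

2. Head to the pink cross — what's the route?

turn left 14°, forward 5.6 m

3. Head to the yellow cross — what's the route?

turn left 153°, forward 1.5 m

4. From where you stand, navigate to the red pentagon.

turn right 112°, forward 1.7 m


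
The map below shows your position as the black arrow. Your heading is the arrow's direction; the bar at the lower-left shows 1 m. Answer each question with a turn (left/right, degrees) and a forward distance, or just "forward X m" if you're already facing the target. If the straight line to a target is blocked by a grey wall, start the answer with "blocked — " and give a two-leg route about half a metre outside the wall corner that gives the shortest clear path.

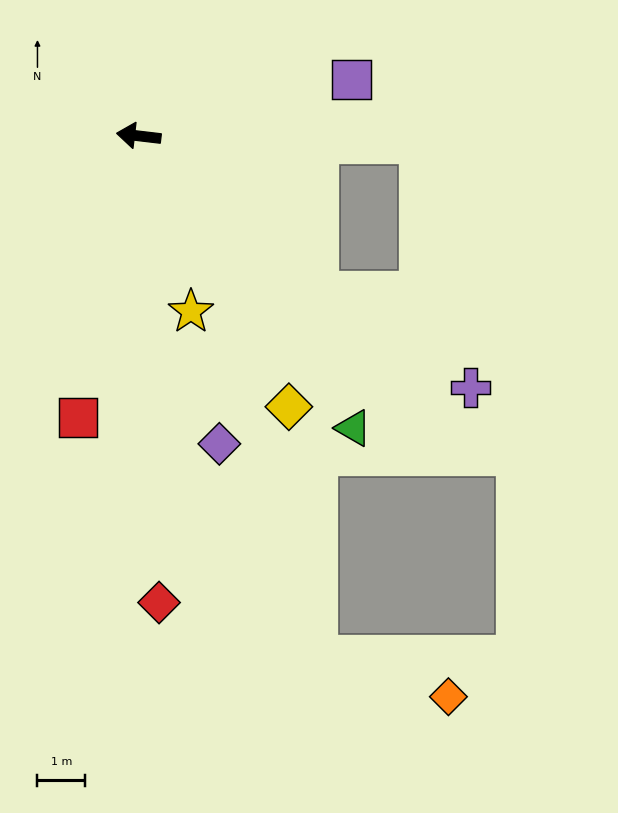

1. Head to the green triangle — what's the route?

turn left 133°, forward 7.6 m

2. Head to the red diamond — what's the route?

turn left 99°, forward 9.8 m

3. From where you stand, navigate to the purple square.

turn right 158°, forward 4.6 m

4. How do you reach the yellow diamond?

turn left 126°, forward 6.5 m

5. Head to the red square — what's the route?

turn left 85°, forward 6.1 m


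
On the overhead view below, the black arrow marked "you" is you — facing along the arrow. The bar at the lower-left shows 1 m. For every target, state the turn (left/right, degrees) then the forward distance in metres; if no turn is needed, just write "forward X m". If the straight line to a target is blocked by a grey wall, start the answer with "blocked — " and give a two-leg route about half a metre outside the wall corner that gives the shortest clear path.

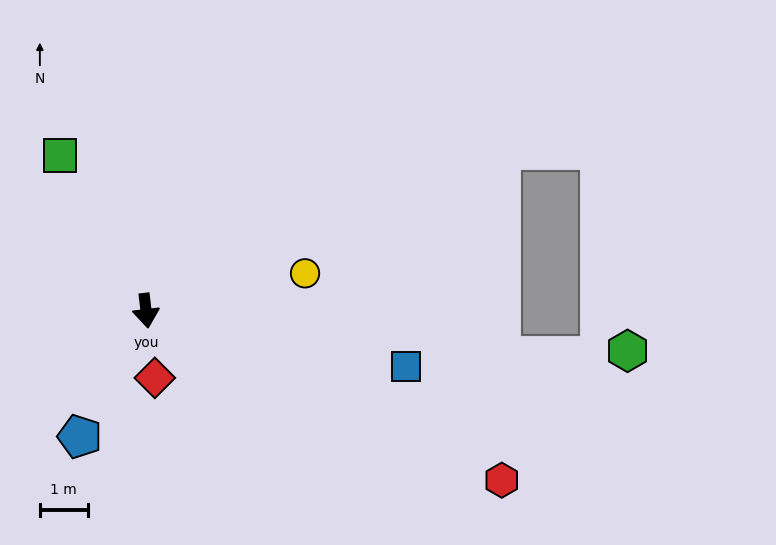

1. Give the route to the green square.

turn right 158°, forward 3.7 m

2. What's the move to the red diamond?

forward 1.4 m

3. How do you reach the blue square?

turn left 71°, forward 5.6 m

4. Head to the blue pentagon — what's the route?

turn right 34°, forward 3.0 m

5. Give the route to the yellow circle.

turn left 97°, forward 3.4 m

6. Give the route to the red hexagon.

turn left 58°, forward 8.2 m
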